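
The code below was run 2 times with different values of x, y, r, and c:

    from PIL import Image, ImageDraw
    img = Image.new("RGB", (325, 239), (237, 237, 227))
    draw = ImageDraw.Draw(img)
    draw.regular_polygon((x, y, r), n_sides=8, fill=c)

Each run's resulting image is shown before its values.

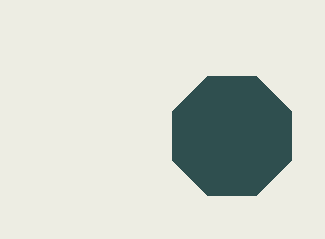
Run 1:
x = 232, y = 136, r = 64, c = 'darkslategray'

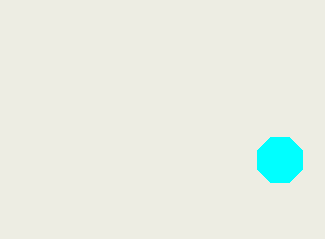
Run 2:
x = 280, y = 160, r = 24, c = 'cyan'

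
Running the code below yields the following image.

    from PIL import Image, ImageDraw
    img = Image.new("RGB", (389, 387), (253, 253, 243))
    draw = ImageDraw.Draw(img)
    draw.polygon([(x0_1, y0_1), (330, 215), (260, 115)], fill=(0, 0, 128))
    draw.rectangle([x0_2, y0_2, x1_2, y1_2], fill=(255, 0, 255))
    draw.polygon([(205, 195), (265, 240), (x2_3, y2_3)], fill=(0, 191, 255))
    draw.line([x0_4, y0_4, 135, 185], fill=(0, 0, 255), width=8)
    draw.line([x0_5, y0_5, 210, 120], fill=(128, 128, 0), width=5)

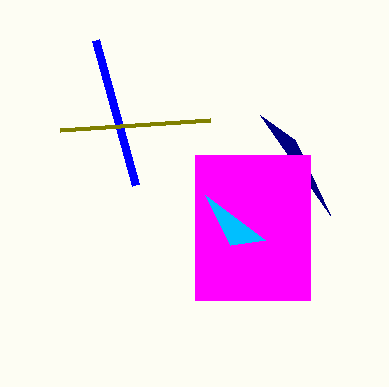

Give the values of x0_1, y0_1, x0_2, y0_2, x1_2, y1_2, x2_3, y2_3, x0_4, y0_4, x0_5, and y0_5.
x0_1 = 295
y0_1 = 140
x0_2 = 195
y0_2 = 155
x1_2 = 310
y1_2 = 300
x2_3 = 230
y2_3 = 245
x0_4 = 95
y0_4 = 40
x0_5 = 60
y0_5 = 130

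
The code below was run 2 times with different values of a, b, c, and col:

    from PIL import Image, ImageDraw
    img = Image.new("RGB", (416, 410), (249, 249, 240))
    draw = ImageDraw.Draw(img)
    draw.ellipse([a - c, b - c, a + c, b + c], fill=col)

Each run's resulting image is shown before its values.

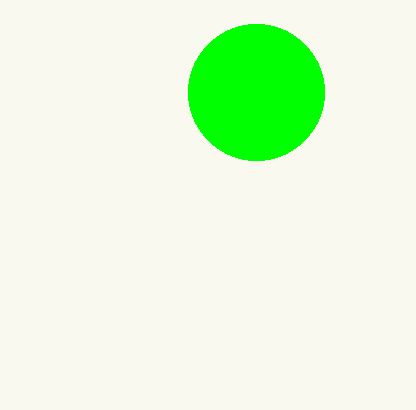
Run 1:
a = 256, b = 92, c = 68, col = 'lime'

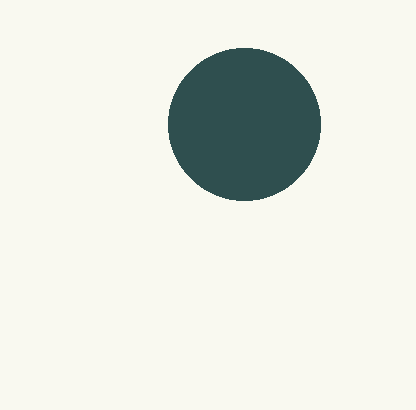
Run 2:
a = 244
b = 124
c = 76
col = 'darkslategray'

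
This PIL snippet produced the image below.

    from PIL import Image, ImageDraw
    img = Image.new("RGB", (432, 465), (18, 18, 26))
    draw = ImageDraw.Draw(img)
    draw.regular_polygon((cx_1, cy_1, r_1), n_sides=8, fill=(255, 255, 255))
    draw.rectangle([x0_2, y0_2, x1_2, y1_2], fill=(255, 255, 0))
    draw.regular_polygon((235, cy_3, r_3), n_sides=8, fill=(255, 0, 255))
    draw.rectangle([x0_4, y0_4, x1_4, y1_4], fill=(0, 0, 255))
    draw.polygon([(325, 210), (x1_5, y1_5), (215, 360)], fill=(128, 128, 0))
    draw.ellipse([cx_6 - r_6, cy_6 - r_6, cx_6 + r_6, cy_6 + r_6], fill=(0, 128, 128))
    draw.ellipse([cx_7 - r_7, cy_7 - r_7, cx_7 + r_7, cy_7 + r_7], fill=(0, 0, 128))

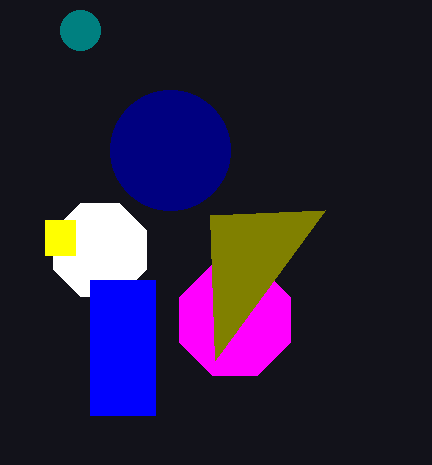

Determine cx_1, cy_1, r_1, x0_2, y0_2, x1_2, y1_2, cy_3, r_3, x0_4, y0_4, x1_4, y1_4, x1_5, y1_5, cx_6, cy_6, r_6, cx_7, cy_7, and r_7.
cx_1 = 100; cy_1 = 250; r_1 = 50; x0_2 = 45; y0_2 = 220; x1_2 = 75; y1_2 = 255; cy_3 = 320; r_3 = 60; x0_4 = 90; y0_4 = 280; x1_4 = 155; y1_4 = 415; x1_5 = 210; y1_5 = 215; cx_6 = 80; cy_6 = 30; r_6 = 20; cx_7 = 170; cy_7 = 150; r_7 = 60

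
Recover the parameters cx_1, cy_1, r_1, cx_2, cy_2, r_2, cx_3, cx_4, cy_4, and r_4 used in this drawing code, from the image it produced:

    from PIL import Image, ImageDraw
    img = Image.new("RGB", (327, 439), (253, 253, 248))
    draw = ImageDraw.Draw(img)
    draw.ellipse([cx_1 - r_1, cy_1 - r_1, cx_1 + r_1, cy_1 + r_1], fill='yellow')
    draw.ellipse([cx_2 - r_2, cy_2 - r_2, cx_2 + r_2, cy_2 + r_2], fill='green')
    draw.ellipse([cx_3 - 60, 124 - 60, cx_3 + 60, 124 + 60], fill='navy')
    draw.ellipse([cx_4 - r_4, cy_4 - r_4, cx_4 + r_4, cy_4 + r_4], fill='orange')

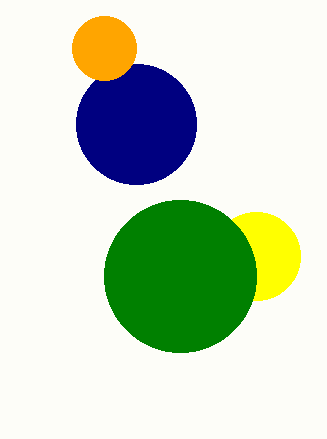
cx_1 = 256; cy_1 = 256; r_1 = 44; cx_2 = 180; cy_2 = 276; r_2 = 76; cx_3 = 136; cx_4 = 104; cy_4 = 48; r_4 = 32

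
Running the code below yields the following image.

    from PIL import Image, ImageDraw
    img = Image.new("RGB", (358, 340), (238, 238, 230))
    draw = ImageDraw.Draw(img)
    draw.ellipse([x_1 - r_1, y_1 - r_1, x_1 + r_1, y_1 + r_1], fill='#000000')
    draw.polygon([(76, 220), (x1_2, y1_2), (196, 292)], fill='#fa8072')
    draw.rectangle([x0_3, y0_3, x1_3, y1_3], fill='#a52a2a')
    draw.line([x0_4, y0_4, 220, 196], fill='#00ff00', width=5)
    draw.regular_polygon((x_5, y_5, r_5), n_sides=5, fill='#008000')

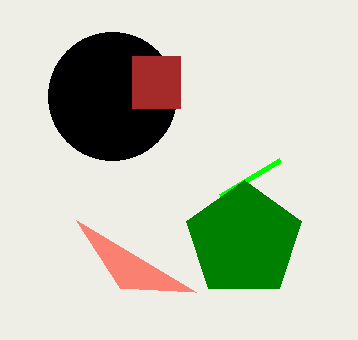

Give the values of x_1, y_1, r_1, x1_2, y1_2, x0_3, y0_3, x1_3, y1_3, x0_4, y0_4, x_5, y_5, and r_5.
x_1 = 112, y_1 = 96, r_1 = 64, x1_2 = 120, y1_2 = 288, x0_3 = 132, y0_3 = 56, x1_3 = 180, y1_3 = 108, x0_4 = 280, y0_4 = 160, x_5 = 244, y_5 = 240, r_5 = 60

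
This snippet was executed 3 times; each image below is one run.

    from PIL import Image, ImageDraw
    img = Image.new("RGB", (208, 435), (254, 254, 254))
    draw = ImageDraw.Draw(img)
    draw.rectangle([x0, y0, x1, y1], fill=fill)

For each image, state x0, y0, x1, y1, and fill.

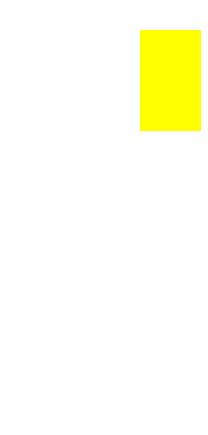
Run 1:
x0 = 140, y0 = 30, x1 = 200, y1 = 130, fill = 'yellow'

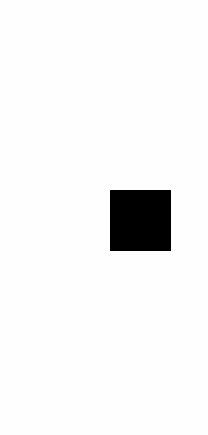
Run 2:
x0 = 110; y0 = 190; x1 = 170; y1 = 250; fill = 'black'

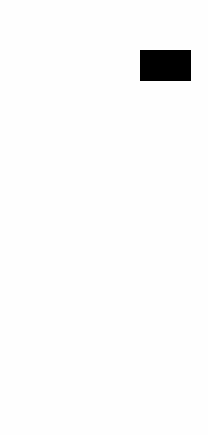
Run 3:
x0 = 140, y0 = 50, x1 = 190, y1 = 80, fill = 'black'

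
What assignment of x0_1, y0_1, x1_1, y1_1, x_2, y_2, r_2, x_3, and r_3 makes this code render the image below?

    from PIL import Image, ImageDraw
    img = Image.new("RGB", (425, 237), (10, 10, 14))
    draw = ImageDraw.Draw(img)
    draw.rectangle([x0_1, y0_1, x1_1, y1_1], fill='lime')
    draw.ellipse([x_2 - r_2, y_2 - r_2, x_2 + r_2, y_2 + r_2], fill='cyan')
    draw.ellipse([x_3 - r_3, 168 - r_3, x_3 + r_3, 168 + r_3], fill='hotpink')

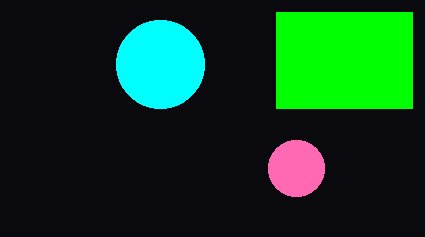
x0_1 = 276; y0_1 = 12; x1_1 = 412; y1_1 = 108; x_2 = 160; y_2 = 64; r_2 = 44; x_3 = 296; r_3 = 28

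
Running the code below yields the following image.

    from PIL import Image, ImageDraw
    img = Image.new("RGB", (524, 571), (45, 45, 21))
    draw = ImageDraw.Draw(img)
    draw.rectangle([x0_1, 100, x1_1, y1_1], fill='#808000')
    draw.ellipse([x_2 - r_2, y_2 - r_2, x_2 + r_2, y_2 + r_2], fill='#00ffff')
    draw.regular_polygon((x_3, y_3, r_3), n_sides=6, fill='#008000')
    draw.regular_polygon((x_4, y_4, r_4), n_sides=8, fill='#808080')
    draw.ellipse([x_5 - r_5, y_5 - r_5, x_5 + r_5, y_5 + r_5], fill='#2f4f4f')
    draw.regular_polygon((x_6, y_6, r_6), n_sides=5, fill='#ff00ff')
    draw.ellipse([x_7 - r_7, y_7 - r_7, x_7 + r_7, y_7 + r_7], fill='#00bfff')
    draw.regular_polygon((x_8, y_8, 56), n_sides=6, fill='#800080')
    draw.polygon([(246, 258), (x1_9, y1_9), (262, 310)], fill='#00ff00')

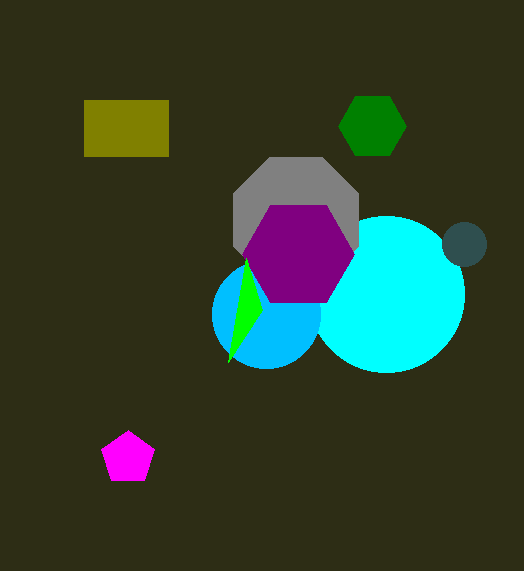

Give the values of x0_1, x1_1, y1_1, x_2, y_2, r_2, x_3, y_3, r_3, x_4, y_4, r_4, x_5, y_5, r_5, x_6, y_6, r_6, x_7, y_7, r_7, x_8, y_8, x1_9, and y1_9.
x0_1 = 84; x1_1 = 168; y1_1 = 156; x_2 = 386; y_2 = 294; r_2 = 78; x_3 = 372; y_3 = 126; r_3 = 34; x_4 = 296; y_4 = 220; r_4 = 68; x_5 = 464; y_5 = 244; r_5 = 22; x_6 = 128; y_6 = 458; r_6 = 28; x_7 = 266; y_7 = 314; r_7 = 54; x_8 = 298; y_8 = 254; x1_9 = 228; y1_9 = 362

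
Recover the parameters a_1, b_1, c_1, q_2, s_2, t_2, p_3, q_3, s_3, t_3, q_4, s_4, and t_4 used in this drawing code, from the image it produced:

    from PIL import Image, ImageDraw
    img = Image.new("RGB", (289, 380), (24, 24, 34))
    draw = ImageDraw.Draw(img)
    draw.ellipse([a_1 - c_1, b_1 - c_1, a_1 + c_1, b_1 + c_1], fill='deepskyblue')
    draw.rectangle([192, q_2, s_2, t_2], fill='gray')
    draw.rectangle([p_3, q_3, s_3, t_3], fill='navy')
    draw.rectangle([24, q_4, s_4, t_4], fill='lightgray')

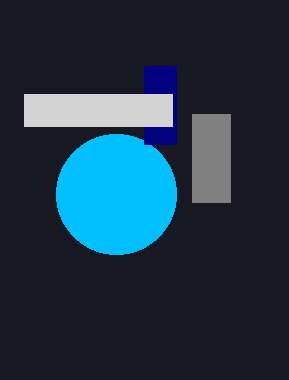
a_1 = 116, b_1 = 194, c_1 = 60, q_2 = 114, s_2 = 230, t_2 = 202, p_3 = 144, q_3 = 66, s_3 = 176, t_3 = 144, q_4 = 94, s_4 = 172, t_4 = 126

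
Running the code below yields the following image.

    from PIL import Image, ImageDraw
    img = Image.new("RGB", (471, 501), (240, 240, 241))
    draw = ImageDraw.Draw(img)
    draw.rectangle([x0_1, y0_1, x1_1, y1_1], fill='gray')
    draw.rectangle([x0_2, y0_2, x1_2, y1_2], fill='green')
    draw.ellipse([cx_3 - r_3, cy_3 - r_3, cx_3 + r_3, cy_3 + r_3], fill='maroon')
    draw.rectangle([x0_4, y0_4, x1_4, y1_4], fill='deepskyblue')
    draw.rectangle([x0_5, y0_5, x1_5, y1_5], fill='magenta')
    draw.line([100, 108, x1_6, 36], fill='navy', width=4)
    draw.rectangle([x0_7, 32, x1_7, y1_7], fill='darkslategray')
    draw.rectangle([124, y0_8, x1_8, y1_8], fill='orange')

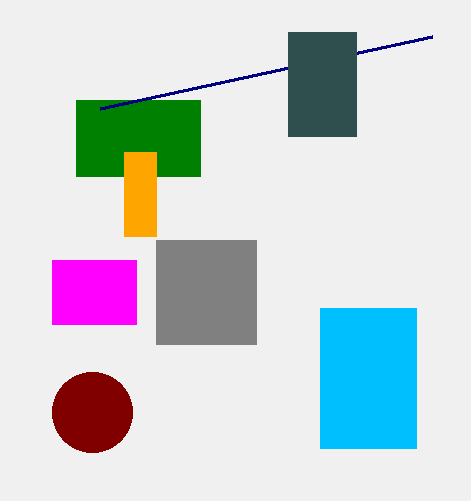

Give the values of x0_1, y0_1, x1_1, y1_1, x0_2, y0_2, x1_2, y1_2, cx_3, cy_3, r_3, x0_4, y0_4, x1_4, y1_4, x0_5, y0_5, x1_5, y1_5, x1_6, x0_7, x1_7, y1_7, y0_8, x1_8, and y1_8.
x0_1 = 156; y0_1 = 240; x1_1 = 256; y1_1 = 344; x0_2 = 76; y0_2 = 100; x1_2 = 200; y1_2 = 176; cx_3 = 92; cy_3 = 412; r_3 = 40; x0_4 = 320; y0_4 = 308; x1_4 = 416; y1_4 = 448; x0_5 = 52; y0_5 = 260; x1_5 = 136; y1_5 = 324; x1_6 = 432; x0_7 = 288; x1_7 = 356; y1_7 = 136; y0_8 = 152; x1_8 = 156; y1_8 = 236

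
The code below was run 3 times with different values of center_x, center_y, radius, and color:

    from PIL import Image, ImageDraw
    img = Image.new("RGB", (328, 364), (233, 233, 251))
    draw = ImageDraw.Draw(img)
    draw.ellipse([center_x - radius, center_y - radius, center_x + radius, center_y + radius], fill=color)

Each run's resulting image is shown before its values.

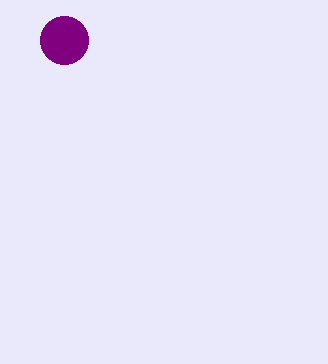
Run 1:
center_x = 64, center_y = 40, radius = 24, color = 'purple'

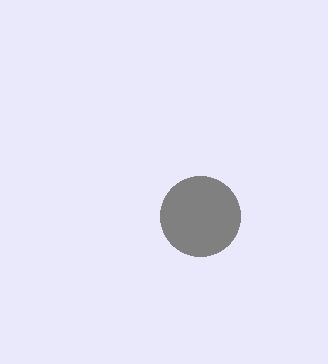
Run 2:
center_x = 200, center_y = 216, radius = 40, color = 'gray'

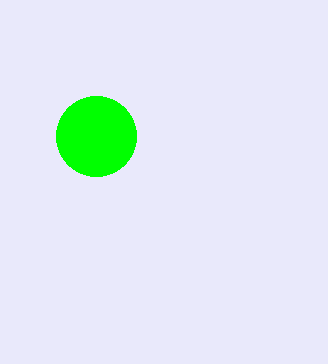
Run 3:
center_x = 96; center_y = 136; radius = 40; color = 'lime'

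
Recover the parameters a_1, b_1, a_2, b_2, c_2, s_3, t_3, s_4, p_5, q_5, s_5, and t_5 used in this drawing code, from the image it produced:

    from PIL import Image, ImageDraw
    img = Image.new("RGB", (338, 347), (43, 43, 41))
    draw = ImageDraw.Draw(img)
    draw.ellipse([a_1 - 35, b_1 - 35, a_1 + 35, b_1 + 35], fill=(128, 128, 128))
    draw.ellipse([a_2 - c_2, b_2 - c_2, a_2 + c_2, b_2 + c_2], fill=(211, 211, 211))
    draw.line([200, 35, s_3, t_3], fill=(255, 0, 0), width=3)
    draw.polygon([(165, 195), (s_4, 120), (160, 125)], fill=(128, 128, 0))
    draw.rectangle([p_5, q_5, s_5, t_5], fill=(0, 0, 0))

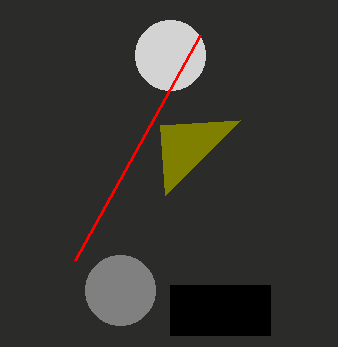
a_1 = 120
b_1 = 290
a_2 = 170
b_2 = 55
c_2 = 35
s_3 = 75
t_3 = 260
s_4 = 240
p_5 = 170
q_5 = 285
s_5 = 270
t_5 = 335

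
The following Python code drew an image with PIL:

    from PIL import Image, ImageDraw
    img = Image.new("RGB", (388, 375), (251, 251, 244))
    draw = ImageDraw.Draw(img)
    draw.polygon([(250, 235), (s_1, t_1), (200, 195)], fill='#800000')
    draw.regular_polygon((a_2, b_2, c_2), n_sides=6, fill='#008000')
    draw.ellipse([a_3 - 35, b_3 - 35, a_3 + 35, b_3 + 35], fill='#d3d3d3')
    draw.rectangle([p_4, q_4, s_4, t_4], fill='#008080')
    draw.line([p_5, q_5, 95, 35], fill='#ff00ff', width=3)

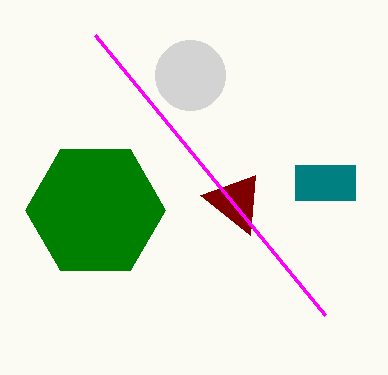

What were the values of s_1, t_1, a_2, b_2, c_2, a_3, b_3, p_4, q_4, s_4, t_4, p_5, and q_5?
s_1 = 255, t_1 = 175, a_2 = 95, b_2 = 210, c_2 = 70, a_3 = 190, b_3 = 75, p_4 = 295, q_4 = 165, s_4 = 355, t_4 = 200, p_5 = 325, q_5 = 315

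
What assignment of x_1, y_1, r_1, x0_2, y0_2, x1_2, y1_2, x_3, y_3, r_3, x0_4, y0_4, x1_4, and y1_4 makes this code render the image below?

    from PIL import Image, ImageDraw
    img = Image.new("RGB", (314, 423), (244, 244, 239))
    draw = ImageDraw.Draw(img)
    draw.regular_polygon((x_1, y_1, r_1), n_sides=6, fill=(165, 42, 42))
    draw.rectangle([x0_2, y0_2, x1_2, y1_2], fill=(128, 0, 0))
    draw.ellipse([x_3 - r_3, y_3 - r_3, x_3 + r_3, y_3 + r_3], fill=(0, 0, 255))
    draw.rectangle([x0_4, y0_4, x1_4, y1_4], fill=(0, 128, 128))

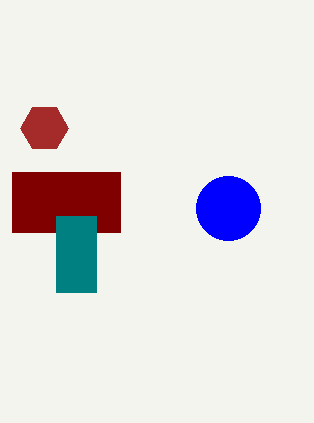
x_1 = 44; y_1 = 128; r_1 = 24; x0_2 = 12; y0_2 = 172; x1_2 = 120; y1_2 = 232; x_3 = 228; y_3 = 208; r_3 = 32; x0_4 = 56; y0_4 = 216; x1_4 = 96; y1_4 = 292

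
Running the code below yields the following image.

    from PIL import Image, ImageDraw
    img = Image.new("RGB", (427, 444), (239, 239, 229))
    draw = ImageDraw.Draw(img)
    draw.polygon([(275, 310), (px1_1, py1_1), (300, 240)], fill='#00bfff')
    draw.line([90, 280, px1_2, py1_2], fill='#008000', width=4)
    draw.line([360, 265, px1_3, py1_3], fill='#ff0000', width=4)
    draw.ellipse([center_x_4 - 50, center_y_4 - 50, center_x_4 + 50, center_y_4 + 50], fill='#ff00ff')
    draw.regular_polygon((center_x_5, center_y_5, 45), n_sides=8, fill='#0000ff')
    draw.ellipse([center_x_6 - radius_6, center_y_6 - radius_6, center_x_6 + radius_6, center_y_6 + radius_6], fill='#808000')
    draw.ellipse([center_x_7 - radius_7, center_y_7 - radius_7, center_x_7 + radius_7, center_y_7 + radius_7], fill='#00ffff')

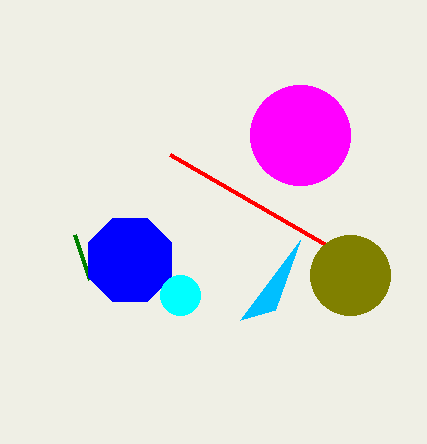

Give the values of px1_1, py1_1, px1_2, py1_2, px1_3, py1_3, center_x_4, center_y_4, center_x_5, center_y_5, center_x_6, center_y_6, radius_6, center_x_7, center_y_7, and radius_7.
px1_1 = 240, py1_1 = 320, px1_2 = 75, py1_2 = 235, px1_3 = 170, py1_3 = 155, center_x_4 = 300, center_y_4 = 135, center_x_5 = 130, center_y_5 = 260, center_x_6 = 350, center_y_6 = 275, radius_6 = 40, center_x_7 = 180, center_y_7 = 295, radius_7 = 20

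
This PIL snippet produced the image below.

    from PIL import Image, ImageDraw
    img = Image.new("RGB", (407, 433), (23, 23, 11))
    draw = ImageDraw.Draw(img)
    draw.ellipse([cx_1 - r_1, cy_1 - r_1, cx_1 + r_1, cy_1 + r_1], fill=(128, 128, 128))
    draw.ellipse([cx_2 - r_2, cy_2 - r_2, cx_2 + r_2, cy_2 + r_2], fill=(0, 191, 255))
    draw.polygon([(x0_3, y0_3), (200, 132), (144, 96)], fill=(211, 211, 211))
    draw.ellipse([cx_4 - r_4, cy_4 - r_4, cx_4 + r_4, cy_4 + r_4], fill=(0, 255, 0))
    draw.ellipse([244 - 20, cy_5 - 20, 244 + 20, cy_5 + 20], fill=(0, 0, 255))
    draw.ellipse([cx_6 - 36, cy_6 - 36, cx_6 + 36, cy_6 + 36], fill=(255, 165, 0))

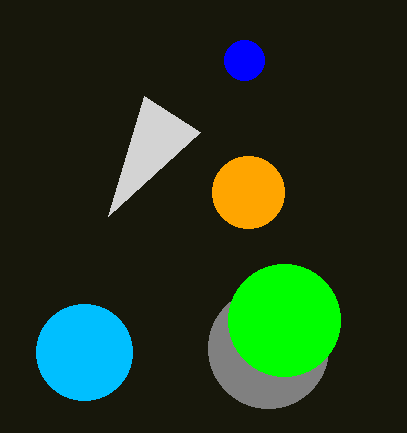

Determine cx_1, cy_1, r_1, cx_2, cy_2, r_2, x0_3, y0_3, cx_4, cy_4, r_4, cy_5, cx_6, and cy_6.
cx_1 = 268; cy_1 = 348; r_1 = 60; cx_2 = 84; cy_2 = 352; r_2 = 48; x0_3 = 108; y0_3 = 216; cx_4 = 284; cy_4 = 320; r_4 = 56; cy_5 = 60; cx_6 = 248; cy_6 = 192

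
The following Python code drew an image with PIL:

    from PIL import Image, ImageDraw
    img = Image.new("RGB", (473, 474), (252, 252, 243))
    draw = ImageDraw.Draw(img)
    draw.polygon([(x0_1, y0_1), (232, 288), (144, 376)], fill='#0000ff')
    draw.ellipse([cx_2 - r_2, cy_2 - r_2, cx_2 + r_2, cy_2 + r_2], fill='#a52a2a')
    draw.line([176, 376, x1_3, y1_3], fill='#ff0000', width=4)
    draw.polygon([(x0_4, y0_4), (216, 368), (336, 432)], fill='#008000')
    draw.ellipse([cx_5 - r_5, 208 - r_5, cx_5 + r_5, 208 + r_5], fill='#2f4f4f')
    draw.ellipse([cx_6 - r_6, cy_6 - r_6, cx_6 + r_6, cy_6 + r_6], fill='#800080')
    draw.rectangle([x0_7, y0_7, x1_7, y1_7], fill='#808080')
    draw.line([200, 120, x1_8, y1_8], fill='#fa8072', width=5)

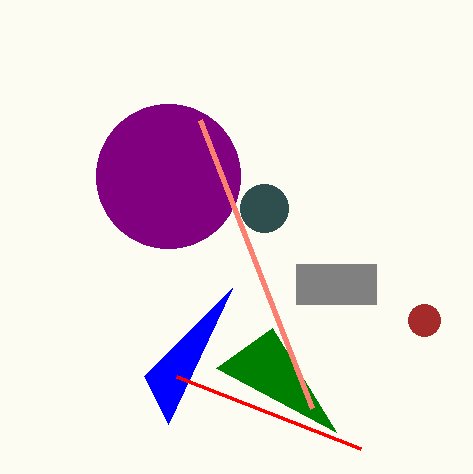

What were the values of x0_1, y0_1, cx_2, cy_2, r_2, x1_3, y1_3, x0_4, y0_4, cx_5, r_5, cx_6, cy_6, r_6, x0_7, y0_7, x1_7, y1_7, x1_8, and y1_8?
x0_1 = 168
y0_1 = 424
cx_2 = 424
cy_2 = 320
r_2 = 16
x1_3 = 360
y1_3 = 448
x0_4 = 272
y0_4 = 328
cx_5 = 264
r_5 = 24
cx_6 = 168
cy_6 = 176
r_6 = 72
x0_7 = 296
y0_7 = 264
x1_7 = 376
y1_7 = 304
x1_8 = 312
y1_8 = 408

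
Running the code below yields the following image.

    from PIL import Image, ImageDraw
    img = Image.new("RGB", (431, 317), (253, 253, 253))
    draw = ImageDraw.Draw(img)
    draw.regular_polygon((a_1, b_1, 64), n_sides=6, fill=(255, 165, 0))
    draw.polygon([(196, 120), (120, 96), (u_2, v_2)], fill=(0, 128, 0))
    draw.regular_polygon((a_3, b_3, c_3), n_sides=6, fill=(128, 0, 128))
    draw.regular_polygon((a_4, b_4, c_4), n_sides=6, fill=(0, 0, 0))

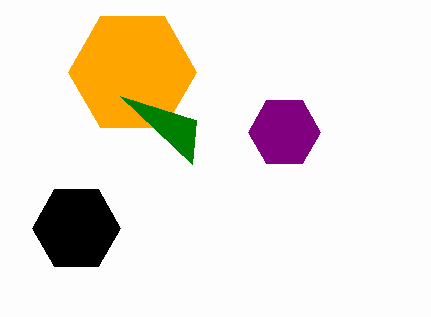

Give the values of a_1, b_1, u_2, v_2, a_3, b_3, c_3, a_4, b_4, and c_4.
a_1 = 132, b_1 = 72, u_2 = 192, v_2 = 164, a_3 = 284, b_3 = 132, c_3 = 36, a_4 = 76, b_4 = 228, c_4 = 44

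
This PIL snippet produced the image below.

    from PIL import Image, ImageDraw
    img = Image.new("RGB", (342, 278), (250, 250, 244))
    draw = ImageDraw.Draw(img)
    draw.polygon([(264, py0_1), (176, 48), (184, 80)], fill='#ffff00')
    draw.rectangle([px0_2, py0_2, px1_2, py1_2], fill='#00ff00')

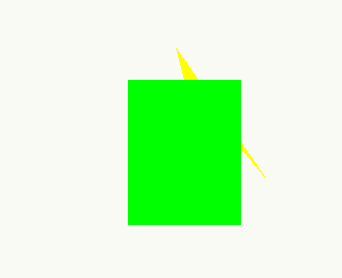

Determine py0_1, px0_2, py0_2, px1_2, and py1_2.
py0_1 = 176; px0_2 = 128; py0_2 = 80; px1_2 = 240; py1_2 = 224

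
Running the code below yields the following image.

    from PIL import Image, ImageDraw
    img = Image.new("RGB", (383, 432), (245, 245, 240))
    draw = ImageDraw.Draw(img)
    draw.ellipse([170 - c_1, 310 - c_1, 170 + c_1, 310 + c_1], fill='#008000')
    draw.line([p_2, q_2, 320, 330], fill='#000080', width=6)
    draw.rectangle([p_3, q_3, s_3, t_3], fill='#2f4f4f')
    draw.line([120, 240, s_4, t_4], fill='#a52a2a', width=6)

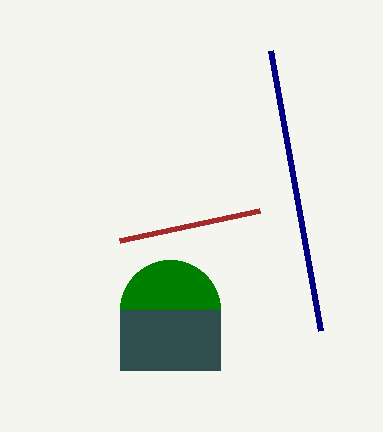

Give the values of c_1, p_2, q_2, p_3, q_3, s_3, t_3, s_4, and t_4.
c_1 = 50, p_2 = 270, q_2 = 50, p_3 = 120, q_3 = 310, s_3 = 220, t_3 = 370, s_4 = 260, t_4 = 210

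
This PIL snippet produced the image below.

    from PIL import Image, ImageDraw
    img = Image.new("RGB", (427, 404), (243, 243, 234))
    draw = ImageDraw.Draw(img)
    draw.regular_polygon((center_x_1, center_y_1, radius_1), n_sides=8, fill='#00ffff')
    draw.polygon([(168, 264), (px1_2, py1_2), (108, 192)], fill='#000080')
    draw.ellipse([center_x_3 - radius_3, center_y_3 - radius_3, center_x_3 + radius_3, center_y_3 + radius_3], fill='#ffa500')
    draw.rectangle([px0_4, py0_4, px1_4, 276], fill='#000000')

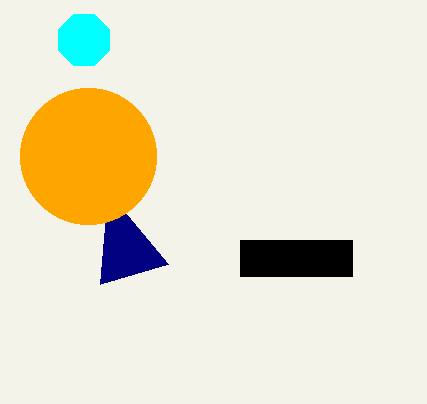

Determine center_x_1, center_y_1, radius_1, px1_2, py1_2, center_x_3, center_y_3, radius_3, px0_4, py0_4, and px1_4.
center_x_1 = 84; center_y_1 = 40; radius_1 = 28; px1_2 = 100; py1_2 = 284; center_x_3 = 88; center_y_3 = 156; radius_3 = 68; px0_4 = 240; py0_4 = 240; px1_4 = 352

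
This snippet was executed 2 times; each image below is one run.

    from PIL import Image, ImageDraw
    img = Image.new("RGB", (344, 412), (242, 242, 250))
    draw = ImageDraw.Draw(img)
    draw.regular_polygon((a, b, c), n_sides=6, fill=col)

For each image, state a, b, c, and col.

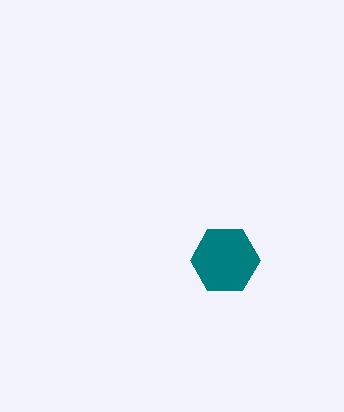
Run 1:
a = 225, b = 260, c = 35, col = 'teal'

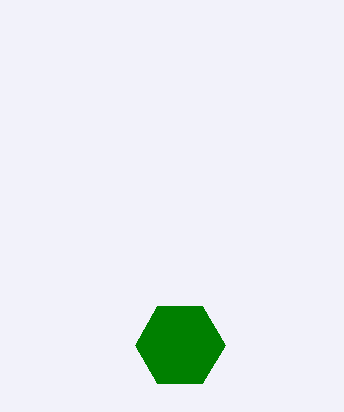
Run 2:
a = 180
b = 345
c = 45
col = 'green'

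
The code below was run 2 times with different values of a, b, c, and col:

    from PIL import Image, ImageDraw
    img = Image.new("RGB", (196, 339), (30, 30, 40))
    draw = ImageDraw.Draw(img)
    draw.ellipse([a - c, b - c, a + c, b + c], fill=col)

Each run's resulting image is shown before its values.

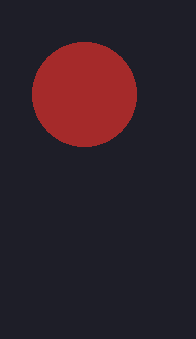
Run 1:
a = 84
b = 94
c = 52
col = 'brown'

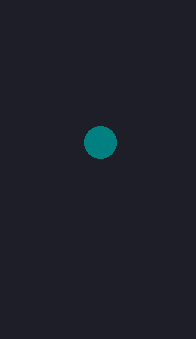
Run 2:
a = 100, b = 142, c = 16, col = 'teal'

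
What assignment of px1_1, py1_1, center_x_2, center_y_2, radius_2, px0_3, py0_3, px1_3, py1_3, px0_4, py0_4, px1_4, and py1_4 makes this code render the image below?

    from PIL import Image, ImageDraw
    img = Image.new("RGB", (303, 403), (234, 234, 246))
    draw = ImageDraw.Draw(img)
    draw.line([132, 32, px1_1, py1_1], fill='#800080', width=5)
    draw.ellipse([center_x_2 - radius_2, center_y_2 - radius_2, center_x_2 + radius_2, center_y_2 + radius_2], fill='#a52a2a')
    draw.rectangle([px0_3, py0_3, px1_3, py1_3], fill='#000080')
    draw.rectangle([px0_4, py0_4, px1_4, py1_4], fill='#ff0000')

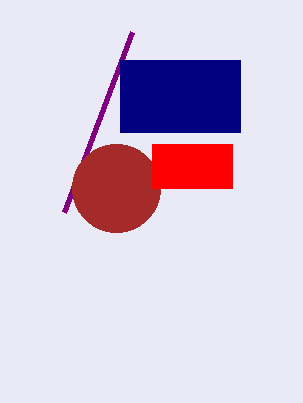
px1_1 = 64; py1_1 = 212; center_x_2 = 116; center_y_2 = 188; radius_2 = 44; px0_3 = 120; py0_3 = 60; px1_3 = 240; py1_3 = 132; px0_4 = 152; py0_4 = 144; px1_4 = 232; py1_4 = 188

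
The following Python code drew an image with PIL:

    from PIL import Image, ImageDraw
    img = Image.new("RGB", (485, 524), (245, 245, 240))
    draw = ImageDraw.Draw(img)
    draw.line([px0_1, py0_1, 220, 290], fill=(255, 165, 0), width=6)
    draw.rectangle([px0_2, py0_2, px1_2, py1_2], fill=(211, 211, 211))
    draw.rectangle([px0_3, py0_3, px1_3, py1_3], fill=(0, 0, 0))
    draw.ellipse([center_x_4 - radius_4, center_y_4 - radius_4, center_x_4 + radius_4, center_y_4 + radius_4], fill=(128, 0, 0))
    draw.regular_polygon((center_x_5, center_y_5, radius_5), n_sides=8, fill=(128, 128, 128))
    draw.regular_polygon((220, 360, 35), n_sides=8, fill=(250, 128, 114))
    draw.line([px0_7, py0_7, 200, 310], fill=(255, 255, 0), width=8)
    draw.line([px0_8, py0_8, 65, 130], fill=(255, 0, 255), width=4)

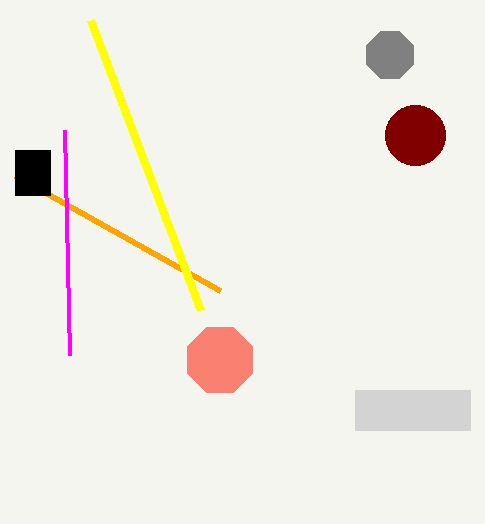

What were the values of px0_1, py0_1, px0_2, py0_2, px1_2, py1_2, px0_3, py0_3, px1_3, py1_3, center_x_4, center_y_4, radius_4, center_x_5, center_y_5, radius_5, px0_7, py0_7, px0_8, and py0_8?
px0_1 = 15; py0_1 = 175; px0_2 = 355; py0_2 = 390; px1_2 = 470; py1_2 = 430; px0_3 = 15; py0_3 = 150; px1_3 = 50; py1_3 = 195; center_x_4 = 415; center_y_4 = 135; radius_4 = 30; center_x_5 = 390; center_y_5 = 55; radius_5 = 25; px0_7 = 90; py0_7 = 20; px0_8 = 70; py0_8 = 355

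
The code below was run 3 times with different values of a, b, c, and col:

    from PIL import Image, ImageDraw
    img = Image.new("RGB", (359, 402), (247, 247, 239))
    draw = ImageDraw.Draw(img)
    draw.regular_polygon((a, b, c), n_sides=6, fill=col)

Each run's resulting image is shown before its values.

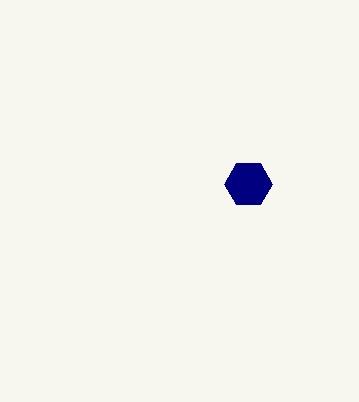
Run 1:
a = 248, b = 184, c = 24, col = 'navy'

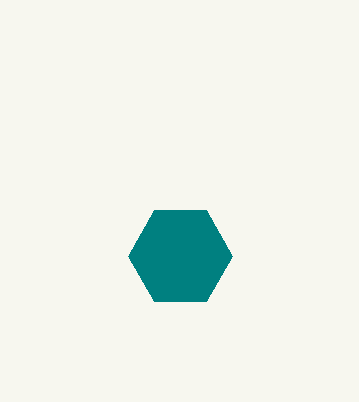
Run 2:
a = 180, b = 256, c = 52, col = 'teal'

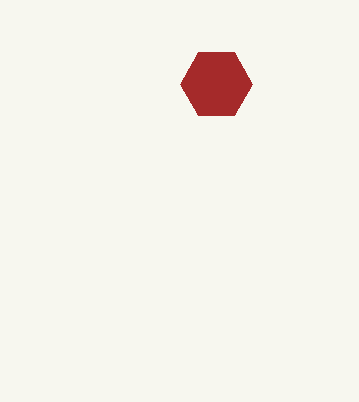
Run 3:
a = 216
b = 84
c = 36
col = 'brown'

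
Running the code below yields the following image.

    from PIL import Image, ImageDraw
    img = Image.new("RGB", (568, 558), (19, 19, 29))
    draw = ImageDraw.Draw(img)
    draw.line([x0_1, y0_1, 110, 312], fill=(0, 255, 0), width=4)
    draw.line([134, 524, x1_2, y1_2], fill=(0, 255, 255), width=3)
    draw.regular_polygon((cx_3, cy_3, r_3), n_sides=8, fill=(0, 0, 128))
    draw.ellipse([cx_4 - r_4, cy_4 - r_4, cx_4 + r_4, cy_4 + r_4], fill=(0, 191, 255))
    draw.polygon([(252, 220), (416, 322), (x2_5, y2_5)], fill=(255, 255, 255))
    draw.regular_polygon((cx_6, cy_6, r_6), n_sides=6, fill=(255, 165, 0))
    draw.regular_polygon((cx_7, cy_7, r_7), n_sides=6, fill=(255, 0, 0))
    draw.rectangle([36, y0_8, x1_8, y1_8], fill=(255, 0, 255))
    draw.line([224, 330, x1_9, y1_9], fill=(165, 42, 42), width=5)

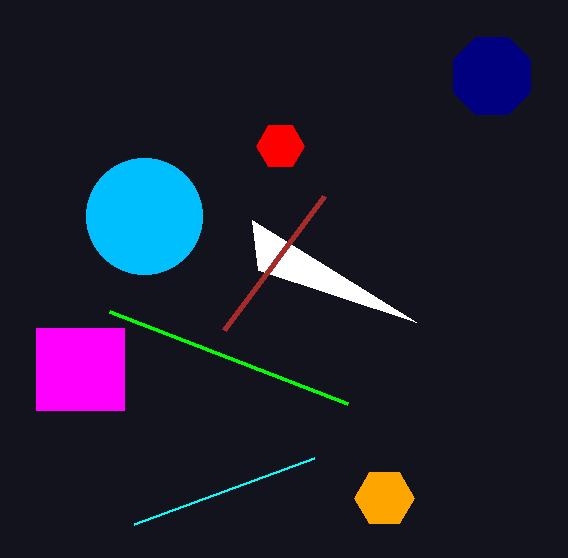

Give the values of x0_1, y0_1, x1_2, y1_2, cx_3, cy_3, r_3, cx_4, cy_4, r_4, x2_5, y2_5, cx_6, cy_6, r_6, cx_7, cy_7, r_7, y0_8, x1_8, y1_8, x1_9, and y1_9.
x0_1 = 348, y0_1 = 404, x1_2 = 314, y1_2 = 458, cx_3 = 492, cy_3 = 76, r_3 = 42, cx_4 = 144, cy_4 = 216, r_4 = 58, x2_5 = 258, y2_5 = 270, cx_6 = 384, cy_6 = 498, r_6 = 30, cx_7 = 280, cy_7 = 146, r_7 = 24, y0_8 = 328, x1_8 = 124, y1_8 = 410, x1_9 = 324, y1_9 = 196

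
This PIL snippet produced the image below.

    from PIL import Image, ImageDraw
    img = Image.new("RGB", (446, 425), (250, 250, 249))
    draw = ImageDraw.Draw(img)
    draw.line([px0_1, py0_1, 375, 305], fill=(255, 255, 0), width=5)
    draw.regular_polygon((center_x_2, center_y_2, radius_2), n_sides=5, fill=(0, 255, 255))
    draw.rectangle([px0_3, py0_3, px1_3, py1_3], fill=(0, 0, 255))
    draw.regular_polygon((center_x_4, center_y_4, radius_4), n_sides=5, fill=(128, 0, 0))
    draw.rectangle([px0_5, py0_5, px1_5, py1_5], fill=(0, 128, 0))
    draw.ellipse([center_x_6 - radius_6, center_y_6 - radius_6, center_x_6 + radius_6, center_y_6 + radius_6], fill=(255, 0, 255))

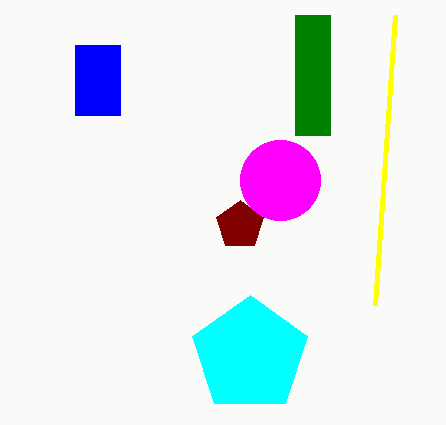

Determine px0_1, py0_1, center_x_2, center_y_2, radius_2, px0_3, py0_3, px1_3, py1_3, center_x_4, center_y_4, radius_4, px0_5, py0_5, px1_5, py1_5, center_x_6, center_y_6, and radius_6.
px0_1 = 395; py0_1 = 15; center_x_2 = 250; center_y_2 = 355; radius_2 = 60; px0_3 = 75; py0_3 = 45; px1_3 = 120; py1_3 = 115; center_x_4 = 240; center_y_4 = 225; radius_4 = 25; px0_5 = 295; py0_5 = 15; px1_5 = 330; py1_5 = 135; center_x_6 = 280; center_y_6 = 180; radius_6 = 40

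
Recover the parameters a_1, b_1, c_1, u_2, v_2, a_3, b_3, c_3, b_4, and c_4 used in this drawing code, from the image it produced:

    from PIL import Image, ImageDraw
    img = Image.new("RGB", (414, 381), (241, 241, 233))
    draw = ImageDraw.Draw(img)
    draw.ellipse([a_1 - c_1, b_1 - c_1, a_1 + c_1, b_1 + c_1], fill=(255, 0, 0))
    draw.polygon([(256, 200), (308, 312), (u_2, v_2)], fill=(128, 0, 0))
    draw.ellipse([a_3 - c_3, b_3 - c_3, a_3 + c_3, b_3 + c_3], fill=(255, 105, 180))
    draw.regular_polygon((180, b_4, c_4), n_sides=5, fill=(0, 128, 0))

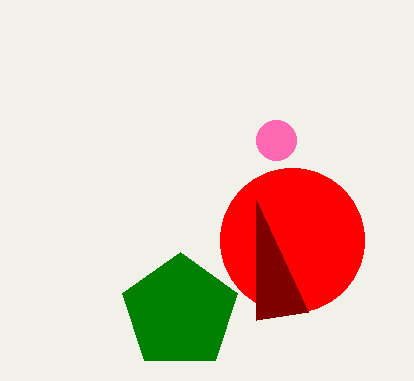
a_1 = 292, b_1 = 240, c_1 = 72, u_2 = 256, v_2 = 320, a_3 = 276, b_3 = 140, c_3 = 20, b_4 = 312, c_4 = 60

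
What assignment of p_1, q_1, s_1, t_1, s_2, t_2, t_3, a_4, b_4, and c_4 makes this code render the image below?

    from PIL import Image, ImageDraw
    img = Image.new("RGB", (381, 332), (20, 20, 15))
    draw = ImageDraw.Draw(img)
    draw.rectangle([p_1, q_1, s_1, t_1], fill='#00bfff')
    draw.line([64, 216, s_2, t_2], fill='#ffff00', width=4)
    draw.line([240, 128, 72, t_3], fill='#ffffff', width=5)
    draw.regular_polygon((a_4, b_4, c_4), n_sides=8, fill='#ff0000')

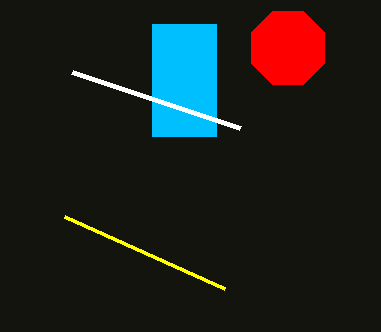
p_1 = 152
q_1 = 24
s_1 = 216
t_1 = 136
s_2 = 224
t_2 = 288
t_3 = 72
a_4 = 288
b_4 = 48
c_4 = 40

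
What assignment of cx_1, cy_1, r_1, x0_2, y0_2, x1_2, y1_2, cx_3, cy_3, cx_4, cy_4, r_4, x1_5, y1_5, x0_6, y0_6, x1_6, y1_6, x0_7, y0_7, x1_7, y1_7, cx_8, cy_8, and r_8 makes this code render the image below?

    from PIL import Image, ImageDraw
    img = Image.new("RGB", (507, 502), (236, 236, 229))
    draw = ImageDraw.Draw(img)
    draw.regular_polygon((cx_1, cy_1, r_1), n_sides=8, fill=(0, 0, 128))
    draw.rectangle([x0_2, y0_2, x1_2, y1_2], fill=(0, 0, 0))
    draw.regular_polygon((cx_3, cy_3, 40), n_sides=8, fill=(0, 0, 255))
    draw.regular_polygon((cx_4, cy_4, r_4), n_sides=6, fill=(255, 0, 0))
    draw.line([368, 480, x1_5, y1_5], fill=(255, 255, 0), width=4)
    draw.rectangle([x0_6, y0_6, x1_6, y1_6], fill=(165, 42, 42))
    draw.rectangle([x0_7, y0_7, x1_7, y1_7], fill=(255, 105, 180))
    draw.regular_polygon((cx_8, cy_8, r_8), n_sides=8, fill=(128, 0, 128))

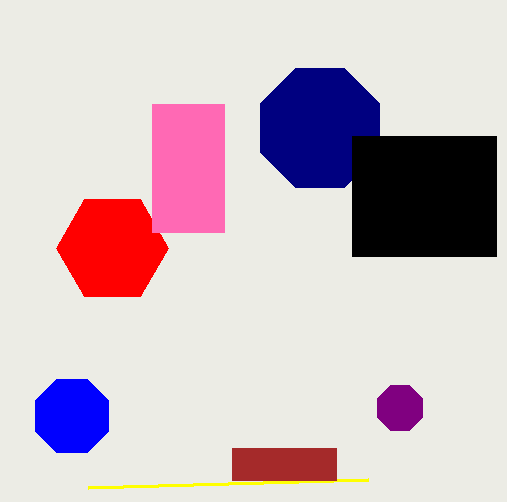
cx_1 = 320, cy_1 = 128, r_1 = 64, x0_2 = 352, y0_2 = 136, x1_2 = 496, y1_2 = 256, cx_3 = 72, cy_3 = 416, cx_4 = 112, cy_4 = 248, r_4 = 56, x1_5 = 88, y1_5 = 488, x0_6 = 232, y0_6 = 448, x1_6 = 336, y1_6 = 480, x0_7 = 152, y0_7 = 104, x1_7 = 224, y1_7 = 232, cx_8 = 400, cy_8 = 408, r_8 = 24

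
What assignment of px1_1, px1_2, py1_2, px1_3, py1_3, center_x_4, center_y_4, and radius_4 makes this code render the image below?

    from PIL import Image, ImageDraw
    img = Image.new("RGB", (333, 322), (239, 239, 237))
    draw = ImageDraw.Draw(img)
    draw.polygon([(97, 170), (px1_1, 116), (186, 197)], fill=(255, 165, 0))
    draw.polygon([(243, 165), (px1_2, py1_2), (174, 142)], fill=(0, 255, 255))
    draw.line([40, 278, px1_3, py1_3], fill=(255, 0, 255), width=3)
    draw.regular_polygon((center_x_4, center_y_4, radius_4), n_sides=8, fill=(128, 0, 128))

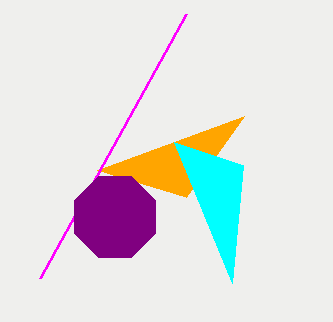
px1_1 = 244, px1_2 = 232, py1_2 = 283, px1_3 = 186, py1_3 = 14, center_x_4 = 115, center_y_4 = 217, radius_4 = 44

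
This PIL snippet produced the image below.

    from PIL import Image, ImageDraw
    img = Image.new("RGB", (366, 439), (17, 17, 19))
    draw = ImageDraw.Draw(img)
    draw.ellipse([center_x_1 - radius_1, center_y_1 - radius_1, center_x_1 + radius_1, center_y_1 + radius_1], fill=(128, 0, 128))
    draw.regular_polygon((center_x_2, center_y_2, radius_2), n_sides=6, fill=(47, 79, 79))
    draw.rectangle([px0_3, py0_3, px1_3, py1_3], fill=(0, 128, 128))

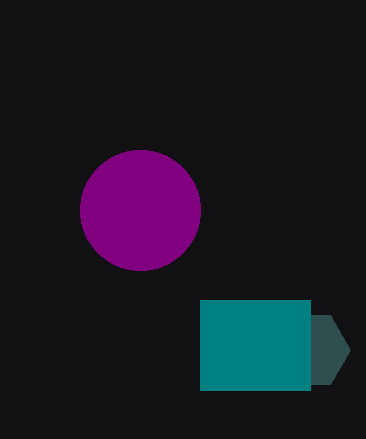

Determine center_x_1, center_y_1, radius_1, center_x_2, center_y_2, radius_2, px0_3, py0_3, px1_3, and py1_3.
center_x_1 = 140, center_y_1 = 210, radius_1 = 60, center_x_2 = 310, center_y_2 = 350, radius_2 = 40, px0_3 = 200, py0_3 = 300, px1_3 = 310, py1_3 = 390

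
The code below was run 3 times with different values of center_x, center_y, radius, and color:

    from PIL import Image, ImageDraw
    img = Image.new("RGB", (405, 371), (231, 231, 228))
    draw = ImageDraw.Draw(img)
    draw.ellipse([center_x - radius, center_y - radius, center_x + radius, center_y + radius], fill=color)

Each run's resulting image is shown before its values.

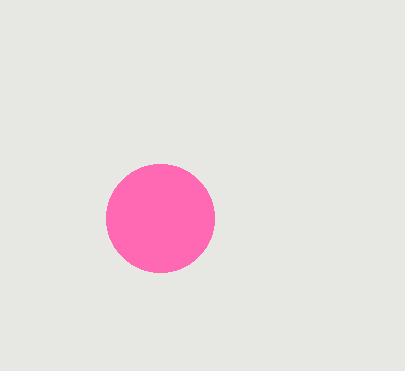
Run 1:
center_x = 160, center_y = 218, radius = 54, color = 'hotpink'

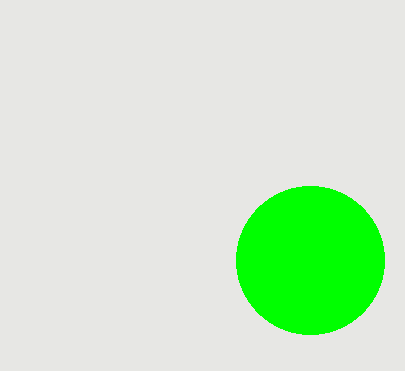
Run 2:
center_x = 310, center_y = 260, radius = 74, color = 'lime'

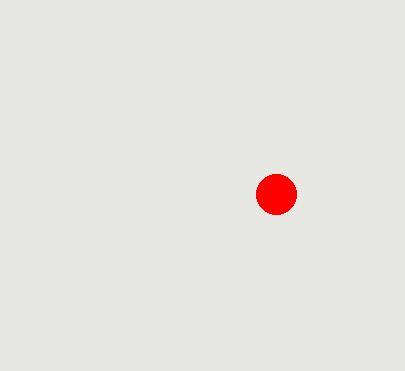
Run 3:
center_x = 276; center_y = 194; radius = 20; color = 'red'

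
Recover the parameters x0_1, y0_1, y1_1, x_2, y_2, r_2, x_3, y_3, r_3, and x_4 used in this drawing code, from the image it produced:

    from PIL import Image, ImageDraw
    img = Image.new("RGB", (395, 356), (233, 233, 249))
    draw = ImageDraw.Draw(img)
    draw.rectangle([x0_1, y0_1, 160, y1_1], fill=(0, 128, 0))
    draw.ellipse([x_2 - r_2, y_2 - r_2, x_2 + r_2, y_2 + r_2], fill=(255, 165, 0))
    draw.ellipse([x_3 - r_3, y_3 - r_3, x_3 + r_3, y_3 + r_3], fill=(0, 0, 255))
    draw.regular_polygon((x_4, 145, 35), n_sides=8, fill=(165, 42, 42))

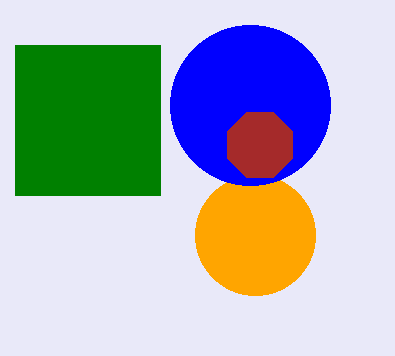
x0_1 = 15
y0_1 = 45
y1_1 = 195
x_2 = 255
y_2 = 235
r_2 = 60
x_3 = 250
y_3 = 105
r_3 = 80
x_4 = 260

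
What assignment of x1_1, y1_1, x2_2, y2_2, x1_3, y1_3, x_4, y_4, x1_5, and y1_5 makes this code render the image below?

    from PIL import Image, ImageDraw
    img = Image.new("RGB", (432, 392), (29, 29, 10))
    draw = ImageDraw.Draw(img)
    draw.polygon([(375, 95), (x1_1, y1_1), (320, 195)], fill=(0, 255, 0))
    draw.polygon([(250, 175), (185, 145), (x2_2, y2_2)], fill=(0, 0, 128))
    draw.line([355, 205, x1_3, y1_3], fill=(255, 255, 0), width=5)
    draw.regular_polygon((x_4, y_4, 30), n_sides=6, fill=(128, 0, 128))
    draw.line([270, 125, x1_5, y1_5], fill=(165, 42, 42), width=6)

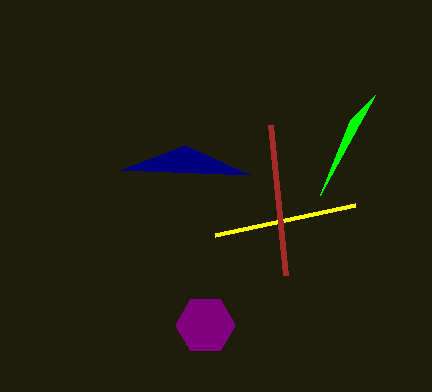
x1_1 = 350, y1_1 = 120, x2_2 = 120, y2_2 = 170, x1_3 = 215, y1_3 = 235, x_4 = 205, y_4 = 325, x1_5 = 285, y1_5 = 275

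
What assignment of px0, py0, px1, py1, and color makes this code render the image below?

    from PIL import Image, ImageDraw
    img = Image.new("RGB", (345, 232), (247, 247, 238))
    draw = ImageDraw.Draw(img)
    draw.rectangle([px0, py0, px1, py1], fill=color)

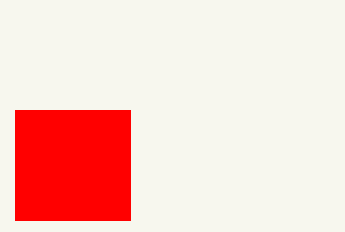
px0 = 15
py0 = 110
px1 = 130
py1 = 220
color = 'red'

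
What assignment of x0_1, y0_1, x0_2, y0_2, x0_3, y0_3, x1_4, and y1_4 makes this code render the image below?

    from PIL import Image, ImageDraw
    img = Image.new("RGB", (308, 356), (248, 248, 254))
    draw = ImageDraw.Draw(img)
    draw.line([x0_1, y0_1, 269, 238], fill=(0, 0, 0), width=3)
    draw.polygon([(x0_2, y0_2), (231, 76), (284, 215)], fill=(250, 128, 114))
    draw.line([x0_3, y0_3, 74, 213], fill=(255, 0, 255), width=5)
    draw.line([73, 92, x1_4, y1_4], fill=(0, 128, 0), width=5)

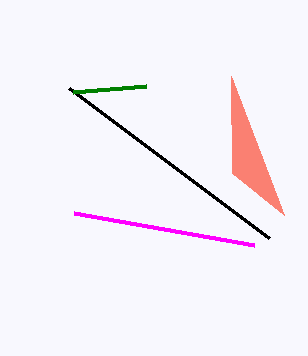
x0_1 = 69; y0_1 = 88; x0_2 = 232; y0_2 = 173; x0_3 = 254; y0_3 = 245; x1_4 = 146; y1_4 = 86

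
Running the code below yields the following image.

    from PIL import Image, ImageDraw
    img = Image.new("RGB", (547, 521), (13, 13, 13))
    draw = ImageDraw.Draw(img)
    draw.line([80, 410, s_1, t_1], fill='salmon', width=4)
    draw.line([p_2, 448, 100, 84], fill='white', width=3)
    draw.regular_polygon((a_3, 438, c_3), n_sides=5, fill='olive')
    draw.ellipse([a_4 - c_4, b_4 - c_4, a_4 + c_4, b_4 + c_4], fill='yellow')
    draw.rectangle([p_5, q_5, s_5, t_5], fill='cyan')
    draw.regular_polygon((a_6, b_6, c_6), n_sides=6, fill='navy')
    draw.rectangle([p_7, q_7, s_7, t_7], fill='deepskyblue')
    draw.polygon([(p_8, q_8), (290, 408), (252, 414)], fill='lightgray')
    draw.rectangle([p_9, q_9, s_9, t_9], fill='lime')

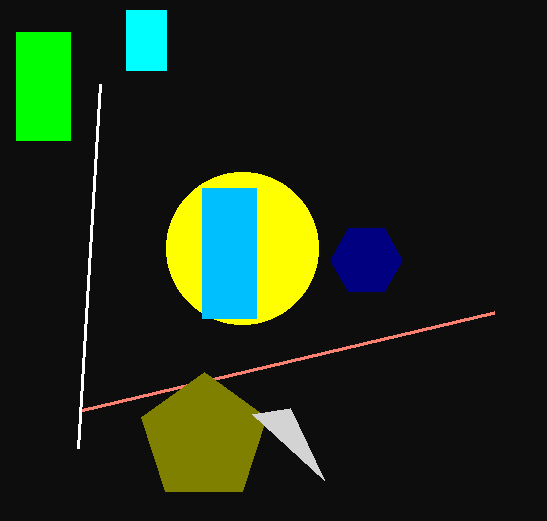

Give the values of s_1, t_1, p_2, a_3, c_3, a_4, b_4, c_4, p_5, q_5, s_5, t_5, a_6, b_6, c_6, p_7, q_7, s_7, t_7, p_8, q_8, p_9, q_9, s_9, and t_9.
s_1 = 494, t_1 = 312, p_2 = 78, a_3 = 204, c_3 = 66, a_4 = 242, b_4 = 248, c_4 = 76, p_5 = 126, q_5 = 10, s_5 = 166, t_5 = 70, a_6 = 366, b_6 = 260, c_6 = 36, p_7 = 202, q_7 = 188, s_7 = 256, t_7 = 318, p_8 = 324, q_8 = 480, p_9 = 16, q_9 = 32, s_9 = 70, t_9 = 140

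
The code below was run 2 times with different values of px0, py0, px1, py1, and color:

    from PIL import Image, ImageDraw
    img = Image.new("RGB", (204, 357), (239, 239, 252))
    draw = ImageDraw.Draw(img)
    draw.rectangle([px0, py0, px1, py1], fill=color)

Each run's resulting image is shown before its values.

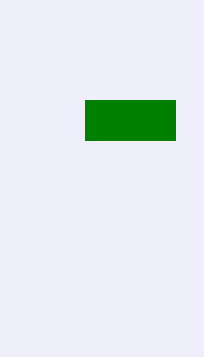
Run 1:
px0 = 85; py0 = 100; px1 = 175; py1 = 140; color = 'green'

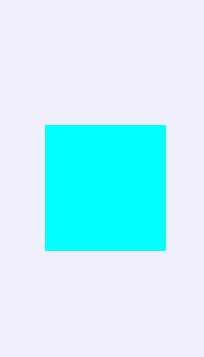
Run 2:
px0 = 45; py0 = 125; px1 = 165; py1 = 250; color = 'cyan'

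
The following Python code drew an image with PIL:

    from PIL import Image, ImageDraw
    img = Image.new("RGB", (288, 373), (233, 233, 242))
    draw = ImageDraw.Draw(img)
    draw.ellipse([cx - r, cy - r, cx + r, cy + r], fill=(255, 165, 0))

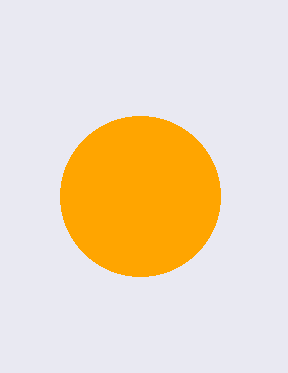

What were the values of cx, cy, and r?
cx = 140; cy = 196; r = 80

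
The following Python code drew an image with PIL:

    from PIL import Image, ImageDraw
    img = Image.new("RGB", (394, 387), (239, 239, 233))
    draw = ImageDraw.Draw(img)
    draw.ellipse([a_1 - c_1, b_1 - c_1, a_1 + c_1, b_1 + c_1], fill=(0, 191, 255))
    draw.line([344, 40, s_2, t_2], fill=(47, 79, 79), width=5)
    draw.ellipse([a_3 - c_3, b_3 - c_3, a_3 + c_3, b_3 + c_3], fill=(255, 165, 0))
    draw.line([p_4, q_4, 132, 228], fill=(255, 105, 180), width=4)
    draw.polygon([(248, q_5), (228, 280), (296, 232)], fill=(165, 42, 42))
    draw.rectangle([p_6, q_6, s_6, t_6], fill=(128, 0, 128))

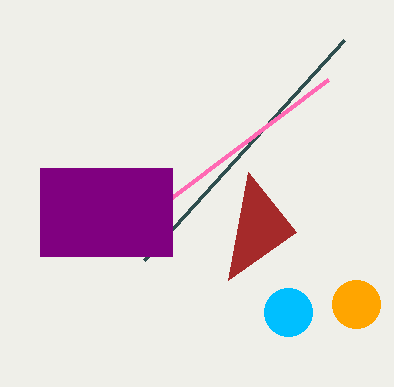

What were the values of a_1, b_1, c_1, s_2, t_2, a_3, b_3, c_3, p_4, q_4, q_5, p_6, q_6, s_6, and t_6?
a_1 = 288; b_1 = 312; c_1 = 24; s_2 = 144; t_2 = 260; a_3 = 356; b_3 = 304; c_3 = 24; p_4 = 328; q_4 = 80; q_5 = 172; p_6 = 40; q_6 = 168; s_6 = 172; t_6 = 256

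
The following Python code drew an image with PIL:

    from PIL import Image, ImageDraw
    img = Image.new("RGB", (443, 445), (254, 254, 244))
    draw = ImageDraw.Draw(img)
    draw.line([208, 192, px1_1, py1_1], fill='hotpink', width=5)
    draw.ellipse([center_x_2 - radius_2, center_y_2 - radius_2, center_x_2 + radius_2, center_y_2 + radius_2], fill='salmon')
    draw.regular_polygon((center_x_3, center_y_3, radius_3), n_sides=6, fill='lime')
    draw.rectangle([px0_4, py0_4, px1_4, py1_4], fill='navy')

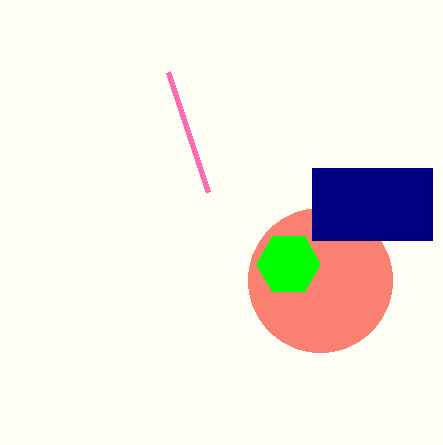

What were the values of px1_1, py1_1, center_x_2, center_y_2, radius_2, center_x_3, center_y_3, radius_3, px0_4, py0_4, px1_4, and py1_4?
px1_1 = 168, py1_1 = 72, center_x_2 = 320, center_y_2 = 280, radius_2 = 72, center_x_3 = 288, center_y_3 = 264, radius_3 = 32, px0_4 = 312, py0_4 = 168, px1_4 = 432, py1_4 = 240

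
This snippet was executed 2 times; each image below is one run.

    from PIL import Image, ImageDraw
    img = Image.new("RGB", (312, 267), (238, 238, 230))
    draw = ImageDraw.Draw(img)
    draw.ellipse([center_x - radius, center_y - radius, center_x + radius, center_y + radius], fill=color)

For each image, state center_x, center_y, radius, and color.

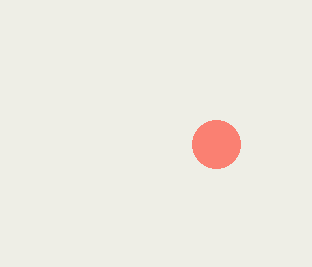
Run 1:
center_x = 216
center_y = 144
radius = 24
color = 'salmon'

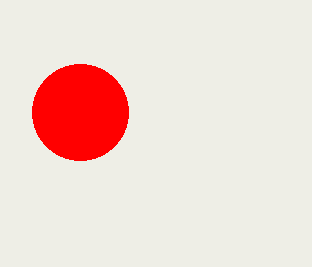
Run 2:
center_x = 80, center_y = 112, radius = 48, color = 'red'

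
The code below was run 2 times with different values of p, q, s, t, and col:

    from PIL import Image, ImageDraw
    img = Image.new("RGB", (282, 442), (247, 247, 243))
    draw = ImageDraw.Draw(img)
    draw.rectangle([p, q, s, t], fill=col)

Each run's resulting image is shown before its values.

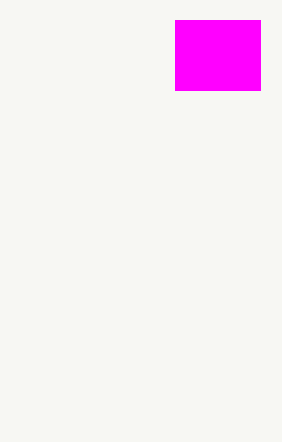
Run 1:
p = 175
q = 20
s = 260
t = 90
col = 'magenta'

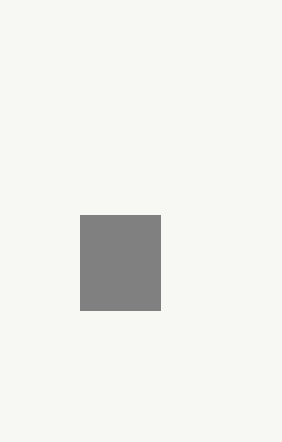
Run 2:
p = 80; q = 215; s = 160; t = 310; col = 'gray'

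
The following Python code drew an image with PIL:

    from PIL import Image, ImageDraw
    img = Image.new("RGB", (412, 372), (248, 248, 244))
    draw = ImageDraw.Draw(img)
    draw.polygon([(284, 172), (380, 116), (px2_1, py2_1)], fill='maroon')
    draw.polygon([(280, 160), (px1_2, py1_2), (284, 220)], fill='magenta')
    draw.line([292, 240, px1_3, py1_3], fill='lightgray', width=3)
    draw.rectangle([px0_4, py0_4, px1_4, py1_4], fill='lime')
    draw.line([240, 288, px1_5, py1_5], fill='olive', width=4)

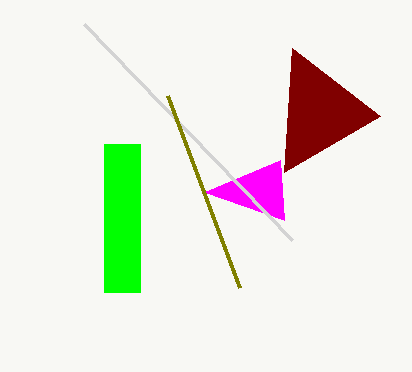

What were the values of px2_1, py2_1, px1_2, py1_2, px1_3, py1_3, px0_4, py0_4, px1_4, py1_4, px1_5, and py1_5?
px2_1 = 292
py2_1 = 48
px1_2 = 204
py1_2 = 192
px1_3 = 84
py1_3 = 24
px0_4 = 104
py0_4 = 144
px1_4 = 140
py1_4 = 292
px1_5 = 168
py1_5 = 96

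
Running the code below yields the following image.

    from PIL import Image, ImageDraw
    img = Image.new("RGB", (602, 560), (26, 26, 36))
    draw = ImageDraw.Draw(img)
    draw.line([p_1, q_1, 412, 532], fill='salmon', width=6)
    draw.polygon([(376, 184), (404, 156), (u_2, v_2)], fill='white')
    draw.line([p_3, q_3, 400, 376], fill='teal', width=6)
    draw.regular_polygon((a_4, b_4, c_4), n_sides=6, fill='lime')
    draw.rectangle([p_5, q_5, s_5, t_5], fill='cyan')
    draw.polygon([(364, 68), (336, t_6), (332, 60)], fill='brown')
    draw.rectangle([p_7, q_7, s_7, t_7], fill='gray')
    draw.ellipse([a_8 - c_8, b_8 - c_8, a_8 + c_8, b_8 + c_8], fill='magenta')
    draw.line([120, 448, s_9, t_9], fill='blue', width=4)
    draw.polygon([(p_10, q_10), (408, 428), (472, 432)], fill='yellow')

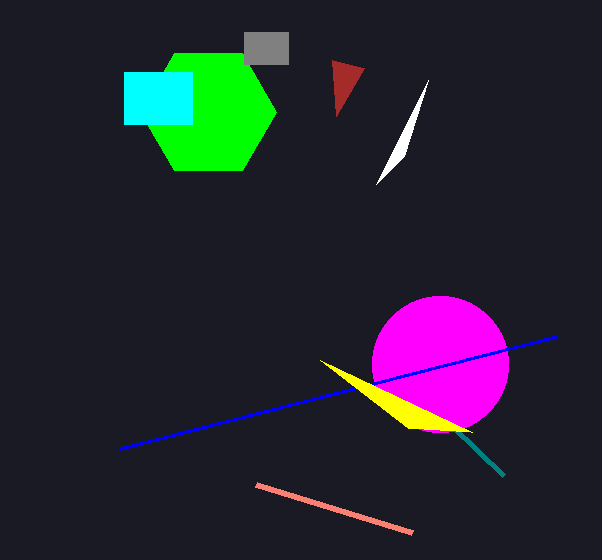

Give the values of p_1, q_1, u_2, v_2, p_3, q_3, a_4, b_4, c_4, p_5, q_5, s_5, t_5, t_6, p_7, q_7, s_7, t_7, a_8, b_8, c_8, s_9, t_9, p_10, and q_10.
p_1 = 256
q_1 = 484
u_2 = 428
v_2 = 80
p_3 = 504
q_3 = 476
a_4 = 208
b_4 = 112
c_4 = 68
p_5 = 124
q_5 = 72
s_5 = 192
t_5 = 124
t_6 = 116
p_7 = 244
q_7 = 32
s_7 = 288
t_7 = 64
a_8 = 440
b_8 = 364
c_8 = 68
s_9 = 556
t_9 = 336
p_10 = 320
q_10 = 360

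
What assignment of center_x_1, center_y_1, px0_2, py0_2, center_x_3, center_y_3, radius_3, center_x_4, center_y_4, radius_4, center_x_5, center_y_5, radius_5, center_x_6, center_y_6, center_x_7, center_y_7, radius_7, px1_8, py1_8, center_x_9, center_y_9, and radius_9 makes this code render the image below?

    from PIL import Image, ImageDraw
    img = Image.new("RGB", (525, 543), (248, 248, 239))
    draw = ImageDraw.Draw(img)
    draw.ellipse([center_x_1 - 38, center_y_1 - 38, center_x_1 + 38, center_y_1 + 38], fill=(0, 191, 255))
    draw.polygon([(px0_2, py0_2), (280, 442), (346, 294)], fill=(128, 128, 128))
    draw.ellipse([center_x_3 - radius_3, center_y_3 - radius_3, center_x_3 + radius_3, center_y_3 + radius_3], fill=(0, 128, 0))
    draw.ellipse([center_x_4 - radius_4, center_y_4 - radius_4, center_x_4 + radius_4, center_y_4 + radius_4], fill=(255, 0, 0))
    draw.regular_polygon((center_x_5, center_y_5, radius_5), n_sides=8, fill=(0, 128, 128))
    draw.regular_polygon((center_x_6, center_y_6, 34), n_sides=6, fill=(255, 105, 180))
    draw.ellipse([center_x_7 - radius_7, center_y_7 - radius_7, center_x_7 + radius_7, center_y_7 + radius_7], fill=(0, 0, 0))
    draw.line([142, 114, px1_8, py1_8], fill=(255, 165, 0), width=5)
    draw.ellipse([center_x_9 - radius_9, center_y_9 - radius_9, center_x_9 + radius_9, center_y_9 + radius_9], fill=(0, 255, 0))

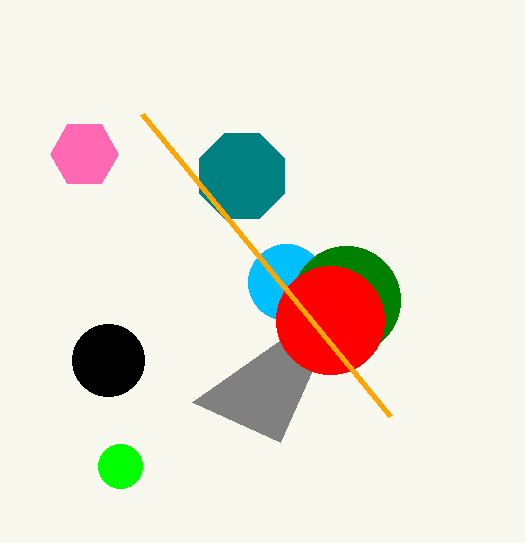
center_x_1 = 286, center_y_1 = 282, px0_2 = 192, py0_2 = 402, center_x_3 = 346, center_y_3 = 300, radius_3 = 54, center_x_4 = 330, center_y_4 = 320, radius_4 = 54, center_x_5 = 242, center_y_5 = 176, radius_5 = 46, center_x_6 = 84, center_y_6 = 154, center_x_7 = 108, center_y_7 = 360, radius_7 = 36, px1_8 = 390, py1_8 = 416, center_x_9 = 120, center_y_9 = 466, radius_9 = 22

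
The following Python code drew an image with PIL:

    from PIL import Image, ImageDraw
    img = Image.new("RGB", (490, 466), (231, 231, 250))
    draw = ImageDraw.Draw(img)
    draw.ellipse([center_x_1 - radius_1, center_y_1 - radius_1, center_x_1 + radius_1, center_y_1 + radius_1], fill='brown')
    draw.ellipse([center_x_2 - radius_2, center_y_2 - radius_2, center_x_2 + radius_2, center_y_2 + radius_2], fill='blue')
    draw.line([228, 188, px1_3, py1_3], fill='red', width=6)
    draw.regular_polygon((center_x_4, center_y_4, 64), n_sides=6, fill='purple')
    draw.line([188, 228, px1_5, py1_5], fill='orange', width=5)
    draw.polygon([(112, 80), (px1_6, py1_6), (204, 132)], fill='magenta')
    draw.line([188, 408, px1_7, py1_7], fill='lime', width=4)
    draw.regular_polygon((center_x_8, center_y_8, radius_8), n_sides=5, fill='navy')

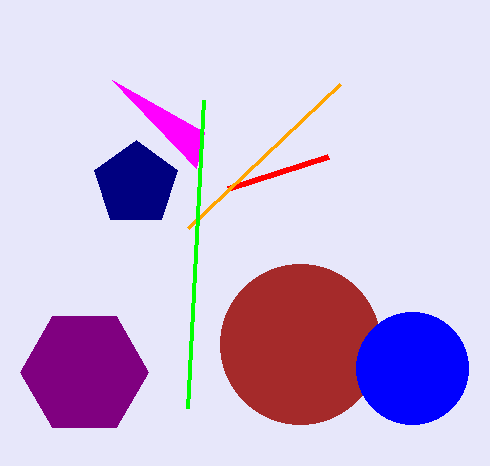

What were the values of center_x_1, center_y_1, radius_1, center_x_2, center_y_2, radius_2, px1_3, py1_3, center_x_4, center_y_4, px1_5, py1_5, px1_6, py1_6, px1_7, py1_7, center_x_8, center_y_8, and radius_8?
center_x_1 = 300
center_y_1 = 344
radius_1 = 80
center_x_2 = 412
center_y_2 = 368
radius_2 = 56
px1_3 = 328
py1_3 = 156
center_x_4 = 84
center_y_4 = 372
px1_5 = 340
py1_5 = 84
px1_6 = 196
py1_6 = 168
px1_7 = 204
py1_7 = 100
center_x_8 = 136
center_y_8 = 184
radius_8 = 44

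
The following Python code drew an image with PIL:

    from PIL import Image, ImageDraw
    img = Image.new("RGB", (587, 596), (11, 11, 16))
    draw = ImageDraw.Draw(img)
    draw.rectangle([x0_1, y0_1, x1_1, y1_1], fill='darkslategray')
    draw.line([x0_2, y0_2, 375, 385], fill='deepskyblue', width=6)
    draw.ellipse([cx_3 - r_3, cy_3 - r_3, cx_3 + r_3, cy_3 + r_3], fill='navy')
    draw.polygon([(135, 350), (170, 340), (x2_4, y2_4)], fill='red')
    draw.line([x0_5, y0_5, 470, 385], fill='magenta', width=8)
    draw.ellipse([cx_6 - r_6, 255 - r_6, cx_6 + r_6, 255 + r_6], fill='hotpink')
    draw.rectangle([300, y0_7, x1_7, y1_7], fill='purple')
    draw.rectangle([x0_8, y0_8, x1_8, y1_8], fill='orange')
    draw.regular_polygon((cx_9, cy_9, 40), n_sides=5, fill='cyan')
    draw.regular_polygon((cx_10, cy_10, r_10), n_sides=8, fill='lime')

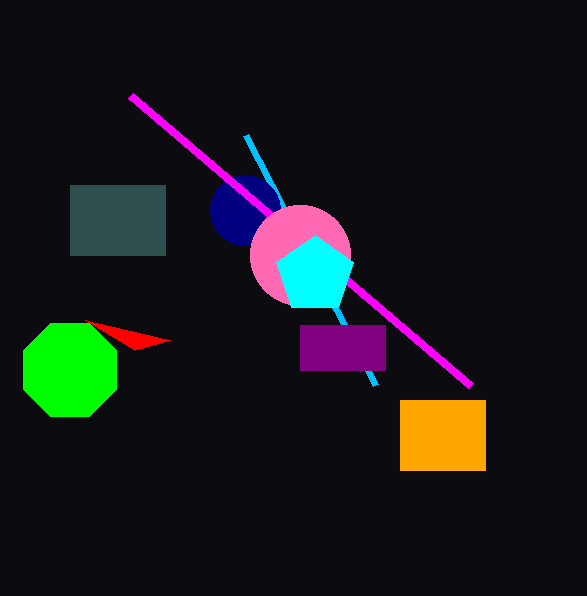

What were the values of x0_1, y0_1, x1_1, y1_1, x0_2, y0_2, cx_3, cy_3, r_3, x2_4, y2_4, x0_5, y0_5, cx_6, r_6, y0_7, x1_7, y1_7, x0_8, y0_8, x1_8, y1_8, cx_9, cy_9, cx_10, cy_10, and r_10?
x0_1 = 70; y0_1 = 185; x1_1 = 165; y1_1 = 255; x0_2 = 245; y0_2 = 135; cx_3 = 245; cy_3 = 210; r_3 = 35; x2_4 = 85; y2_4 = 320; x0_5 = 130; y0_5 = 95; cx_6 = 300; r_6 = 50; y0_7 = 325; x1_7 = 385; y1_7 = 370; x0_8 = 400; y0_8 = 400; x1_8 = 485; y1_8 = 470; cx_9 = 315; cy_9 = 275; cx_10 = 70; cy_10 = 370; r_10 = 50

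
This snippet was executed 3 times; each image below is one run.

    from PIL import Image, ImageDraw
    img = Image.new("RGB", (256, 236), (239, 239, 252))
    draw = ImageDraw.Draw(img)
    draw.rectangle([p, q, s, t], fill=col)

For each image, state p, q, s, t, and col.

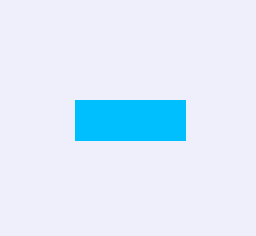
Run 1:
p = 75
q = 100
s = 185
t = 140
col = 'deepskyblue'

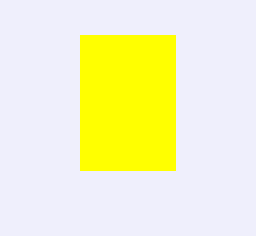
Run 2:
p = 80; q = 35; s = 175; t = 170; col = 'yellow'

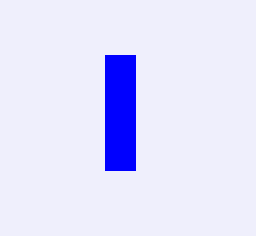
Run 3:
p = 105, q = 55, s = 135, t = 170, col = 'blue'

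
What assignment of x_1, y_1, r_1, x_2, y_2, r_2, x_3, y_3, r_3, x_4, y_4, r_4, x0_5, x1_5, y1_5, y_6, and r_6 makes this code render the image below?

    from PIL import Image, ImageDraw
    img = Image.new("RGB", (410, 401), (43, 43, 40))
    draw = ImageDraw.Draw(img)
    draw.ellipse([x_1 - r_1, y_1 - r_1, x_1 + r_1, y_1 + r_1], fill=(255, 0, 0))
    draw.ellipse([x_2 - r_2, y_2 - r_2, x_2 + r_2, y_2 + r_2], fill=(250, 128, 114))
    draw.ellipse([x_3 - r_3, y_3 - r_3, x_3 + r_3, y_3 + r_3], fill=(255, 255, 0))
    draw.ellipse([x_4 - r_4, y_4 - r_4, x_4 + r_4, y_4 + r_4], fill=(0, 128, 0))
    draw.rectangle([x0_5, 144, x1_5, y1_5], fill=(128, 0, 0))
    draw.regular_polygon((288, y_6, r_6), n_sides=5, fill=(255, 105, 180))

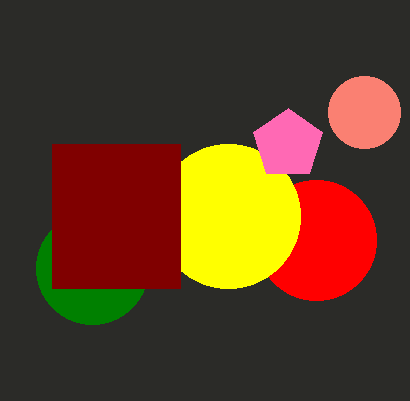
x_1 = 316; y_1 = 240; r_1 = 60; x_2 = 364; y_2 = 112; r_2 = 36; x_3 = 228; y_3 = 216; r_3 = 72; x_4 = 92; y_4 = 268; r_4 = 56; x0_5 = 52; x1_5 = 180; y1_5 = 288; y_6 = 144; r_6 = 36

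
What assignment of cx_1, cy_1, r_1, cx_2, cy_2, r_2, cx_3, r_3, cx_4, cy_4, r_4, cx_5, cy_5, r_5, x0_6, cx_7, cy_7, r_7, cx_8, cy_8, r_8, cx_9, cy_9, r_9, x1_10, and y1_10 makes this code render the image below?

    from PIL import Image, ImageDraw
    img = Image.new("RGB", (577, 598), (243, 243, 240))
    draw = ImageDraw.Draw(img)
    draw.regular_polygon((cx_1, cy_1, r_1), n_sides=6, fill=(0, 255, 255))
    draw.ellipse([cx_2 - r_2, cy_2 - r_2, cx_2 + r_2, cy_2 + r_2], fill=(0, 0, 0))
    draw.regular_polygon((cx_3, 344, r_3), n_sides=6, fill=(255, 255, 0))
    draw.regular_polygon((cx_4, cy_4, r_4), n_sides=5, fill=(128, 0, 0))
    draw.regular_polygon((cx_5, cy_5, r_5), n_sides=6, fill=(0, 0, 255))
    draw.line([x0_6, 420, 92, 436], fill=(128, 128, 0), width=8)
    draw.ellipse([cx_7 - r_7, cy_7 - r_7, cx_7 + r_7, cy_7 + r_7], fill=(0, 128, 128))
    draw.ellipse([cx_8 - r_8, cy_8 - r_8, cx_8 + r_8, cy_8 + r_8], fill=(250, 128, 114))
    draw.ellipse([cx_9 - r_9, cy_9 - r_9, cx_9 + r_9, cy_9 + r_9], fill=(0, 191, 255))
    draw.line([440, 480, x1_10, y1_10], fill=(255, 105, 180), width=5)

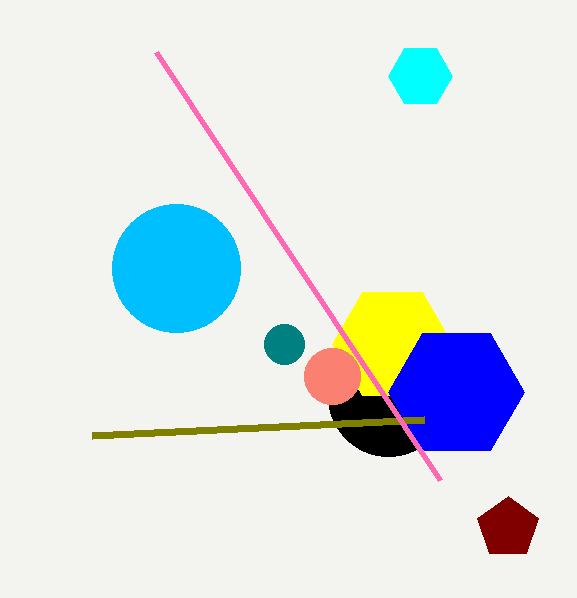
cx_1 = 420, cy_1 = 76, r_1 = 32, cx_2 = 388, cy_2 = 396, r_2 = 60, cx_3 = 392, r_3 = 60, cx_4 = 508, cy_4 = 528, r_4 = 32, cx_5 = 456, cy_5 = 392, r_5 = 68, x0_6 = 424, cx_7 = 284, cy_7 = 344, r_7 = 20, cx_8 = 332, cy_8 = 376, r_8 = 28, cx_9 = 176, cy_9 = 268, r_9 = 64, x1_10 = 156, y1_10 = 52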